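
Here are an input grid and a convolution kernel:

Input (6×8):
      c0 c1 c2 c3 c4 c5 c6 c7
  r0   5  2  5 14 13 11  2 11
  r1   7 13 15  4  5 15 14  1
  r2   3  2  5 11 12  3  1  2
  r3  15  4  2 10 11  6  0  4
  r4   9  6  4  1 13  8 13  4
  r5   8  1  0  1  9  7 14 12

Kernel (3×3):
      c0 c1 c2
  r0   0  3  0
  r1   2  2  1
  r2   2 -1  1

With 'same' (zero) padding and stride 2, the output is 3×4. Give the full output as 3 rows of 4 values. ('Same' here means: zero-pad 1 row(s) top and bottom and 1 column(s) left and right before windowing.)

18 43 83 54
18 86 79 68
62 30 69 58

Output[0,0]: The receptive field on the zero-padded input at this output position is [0 0 0 / 0 5 2 / 0 7 13]. Elementwise product with the kernel and sum: 0·3 + 0·2 + 5·2 + 2·1 + 0·2 + 7·-1 + 13·1.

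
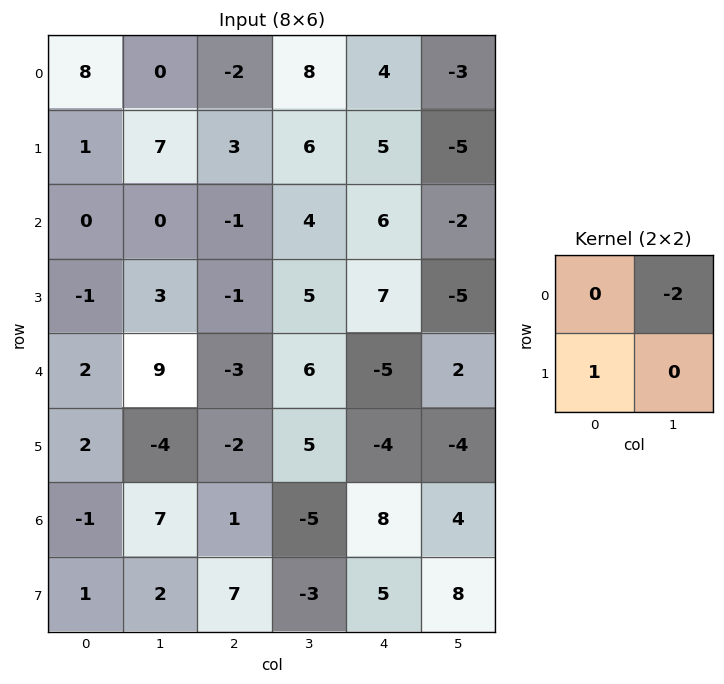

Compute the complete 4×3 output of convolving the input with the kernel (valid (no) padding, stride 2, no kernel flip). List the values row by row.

Output[0,0]: The receptive field on the input at this output position is [8 0 / 1 7]. Elementwise product with the kernel and sum: 0·-2 + 1·1.
Output[0,1]: The receptive field on the input at this output position is [-2 8 / 3 6]. Elementwise product with the kernel and sum: 8·-2 + 3·1.

1 -13 11
-1 -9 11
-16 -14 -8
-13 17 -3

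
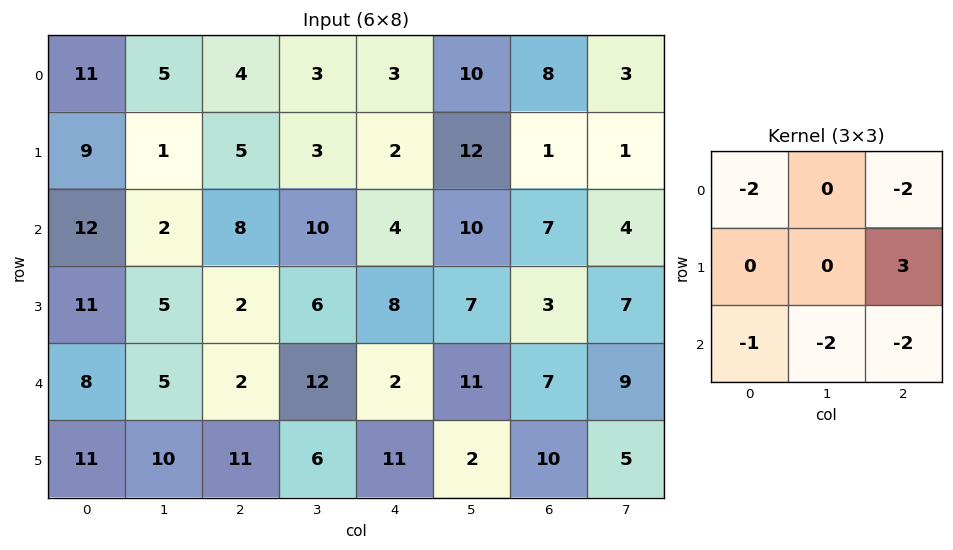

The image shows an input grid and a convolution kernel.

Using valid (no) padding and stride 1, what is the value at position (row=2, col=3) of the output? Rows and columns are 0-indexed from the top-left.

The receptive field on the input at this output position is [10 4 10 / 6 8 7 / 12 2 11]. Elementwise product with the kernel and sum: 10·-2 + 10·-2 + 7·3 + 12·-1 + 2·-2 + 11·-2.

-57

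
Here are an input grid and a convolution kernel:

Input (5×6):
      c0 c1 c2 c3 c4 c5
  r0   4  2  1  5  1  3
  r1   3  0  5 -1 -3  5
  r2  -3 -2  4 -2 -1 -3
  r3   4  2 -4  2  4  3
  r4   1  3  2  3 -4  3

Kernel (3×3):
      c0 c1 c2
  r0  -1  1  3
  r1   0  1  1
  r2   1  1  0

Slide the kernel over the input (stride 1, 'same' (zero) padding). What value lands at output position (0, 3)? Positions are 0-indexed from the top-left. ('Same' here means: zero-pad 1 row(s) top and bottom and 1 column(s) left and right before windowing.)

10

The receptive field on the zero-padded input at this output position is [0 0 0 / 1 5 1 / 5 -1 -3]. Elementwise product with the kernel and sum: 0·-1 + 0·1 + 0·3 + 5·1 + 1·1 + 5·1 + -1·1.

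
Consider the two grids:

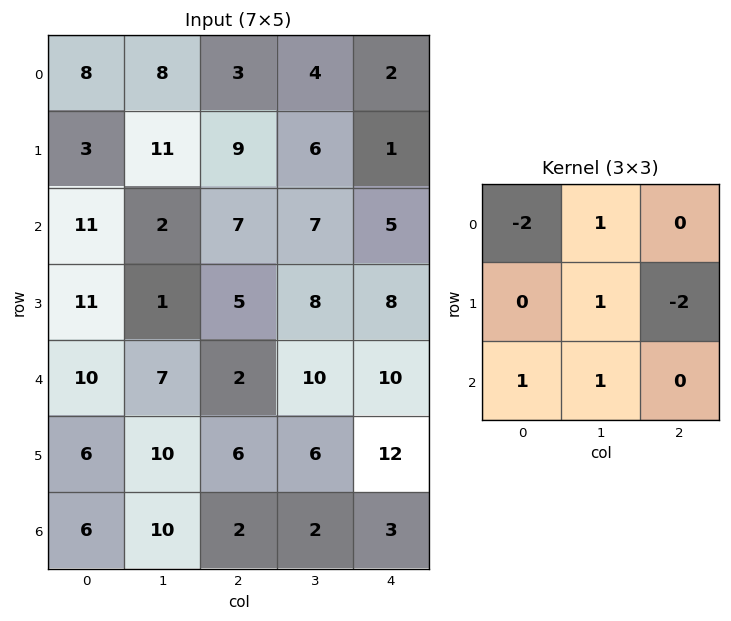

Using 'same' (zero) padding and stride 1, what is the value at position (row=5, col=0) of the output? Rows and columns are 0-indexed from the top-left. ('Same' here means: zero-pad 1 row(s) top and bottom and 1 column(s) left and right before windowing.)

The receptive field on the zero-padded input at this output position is [0 10 7 / 0 6 10 / 0 6 10]. Elementwise product with the kernel and sum: 0·-2 + 10·1 + 6·1 + 10·-2 + 0·1 + 6·1.

2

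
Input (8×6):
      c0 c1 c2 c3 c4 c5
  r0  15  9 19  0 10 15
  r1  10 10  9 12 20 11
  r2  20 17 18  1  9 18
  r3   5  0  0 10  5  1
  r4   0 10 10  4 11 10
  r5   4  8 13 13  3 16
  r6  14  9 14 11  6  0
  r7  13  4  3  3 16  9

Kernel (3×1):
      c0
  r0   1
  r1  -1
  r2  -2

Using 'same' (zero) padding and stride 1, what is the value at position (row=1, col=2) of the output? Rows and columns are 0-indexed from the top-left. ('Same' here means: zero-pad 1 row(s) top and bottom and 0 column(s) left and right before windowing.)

The receptive field on the zero-padded input at this output position is [19 / 9 / 18]. Elementwise product with the kernel and sum: 19·1 + 9·-1 + 18·-2.

-26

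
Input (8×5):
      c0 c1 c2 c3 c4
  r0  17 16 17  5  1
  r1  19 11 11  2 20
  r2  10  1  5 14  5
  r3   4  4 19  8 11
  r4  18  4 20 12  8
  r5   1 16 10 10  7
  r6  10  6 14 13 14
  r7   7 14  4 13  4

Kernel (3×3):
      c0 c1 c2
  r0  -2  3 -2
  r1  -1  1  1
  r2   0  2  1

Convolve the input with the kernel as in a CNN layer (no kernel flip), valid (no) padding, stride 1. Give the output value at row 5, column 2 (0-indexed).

The receptive field on the input at this output position is [10 10 7 / 14 13 14 / 4 13 4]. Elementwise product with the kernel and sum: 10·-2 + 10·3 + 7·-2 + 14·-1 + 13·1 + 14·1 + 13·2 + 4·1.

39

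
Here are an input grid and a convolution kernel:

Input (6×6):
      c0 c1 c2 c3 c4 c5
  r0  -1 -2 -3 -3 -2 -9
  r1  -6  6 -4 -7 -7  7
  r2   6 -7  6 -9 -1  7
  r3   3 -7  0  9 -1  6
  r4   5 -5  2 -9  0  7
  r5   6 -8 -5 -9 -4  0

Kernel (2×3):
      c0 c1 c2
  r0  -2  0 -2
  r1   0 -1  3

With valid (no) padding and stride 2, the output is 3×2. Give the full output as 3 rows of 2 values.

Output[0,0]: The receptive field on the input at this output position is [-1 -2 -3 / -6 6 -4]. Elementwise product with the kernel and sum: -1·-2 + -3·-2 + 6·-1 + -4·3.

-10 -4
-17 -22
-21 -7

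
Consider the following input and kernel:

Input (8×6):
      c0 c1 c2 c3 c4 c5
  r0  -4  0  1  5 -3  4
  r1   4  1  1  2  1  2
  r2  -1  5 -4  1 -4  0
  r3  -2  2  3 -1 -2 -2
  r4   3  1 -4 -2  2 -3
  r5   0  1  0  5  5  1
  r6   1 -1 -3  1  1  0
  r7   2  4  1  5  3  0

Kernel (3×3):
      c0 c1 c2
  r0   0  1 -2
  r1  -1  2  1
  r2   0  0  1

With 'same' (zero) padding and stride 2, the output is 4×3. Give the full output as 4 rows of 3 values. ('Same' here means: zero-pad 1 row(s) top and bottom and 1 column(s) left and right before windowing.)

Output[0,0]: The receptive field on the zero-padded input at this output position is [0 0 0 / 0 -4 0 / 0 4 1]. Elementwise product with the kernel and sum: 0·1 + 0·-2 + 0·-1 + -4·2 + 0·1 + 1·1.
Output[0,1]: The receptive field on the zero-padded input at this output position is [0 0 0 / 0 1 5 / 1 1 2]. Elementwise product with the kernel and sum: 0·1 + 0·-2 + 0·-1 + 1·2 + 5·1 + 2·1.

-7 9 -5
7 -16 -14
2 -1 6
3 -9 4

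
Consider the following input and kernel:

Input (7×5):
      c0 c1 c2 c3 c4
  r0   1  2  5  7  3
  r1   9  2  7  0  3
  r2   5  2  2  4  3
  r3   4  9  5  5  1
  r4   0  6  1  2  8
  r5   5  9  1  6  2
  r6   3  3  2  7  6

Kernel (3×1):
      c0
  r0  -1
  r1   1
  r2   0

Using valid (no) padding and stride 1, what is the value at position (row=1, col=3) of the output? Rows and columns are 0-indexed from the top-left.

4

The receptive field on the input at this output position is [0 / 4 / 5]. Elementwise product with the kernel and sum: 0·-1 + 4·1.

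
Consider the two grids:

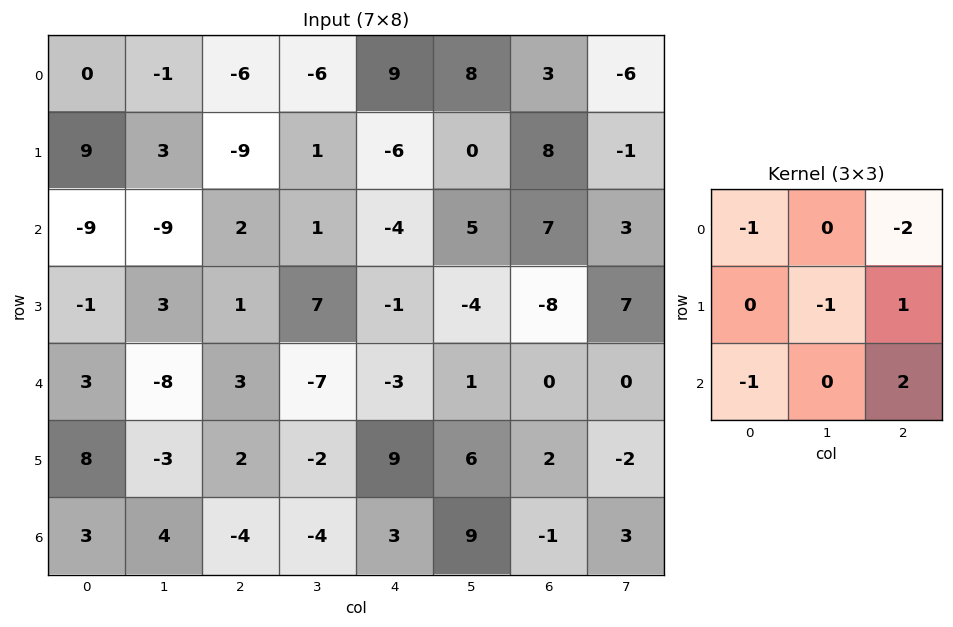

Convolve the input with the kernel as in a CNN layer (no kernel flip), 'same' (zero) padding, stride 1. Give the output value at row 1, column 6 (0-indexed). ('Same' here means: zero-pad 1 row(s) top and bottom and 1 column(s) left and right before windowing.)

The receptive field on the zero-padded input at this output position is [8 3 -6 / 0 8 -1 / 5 7 3]. Elementwise product with the kernel and sum: 8·-1 + -6·-2 + 8·-1 + -1·1 + 5·-1 + 3·2.

-4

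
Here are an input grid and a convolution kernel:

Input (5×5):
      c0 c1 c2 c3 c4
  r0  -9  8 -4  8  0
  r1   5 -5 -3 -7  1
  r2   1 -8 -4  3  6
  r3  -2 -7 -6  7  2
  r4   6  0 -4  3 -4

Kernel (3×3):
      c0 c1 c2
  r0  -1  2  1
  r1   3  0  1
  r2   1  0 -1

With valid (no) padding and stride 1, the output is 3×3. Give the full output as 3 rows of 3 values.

Output[0,0]: The receptive field on the input at this output position is [-9 8 -4 / 5 -5 -3 / 1 -8 -4]. Elementwise product with the kernel and sum: -9·-1 + 8·2 + -4·1 + 5·3 + -3·1 + 1·1 + -4·-1.

38 -41 2
-15 -43 -24
-23 -14 0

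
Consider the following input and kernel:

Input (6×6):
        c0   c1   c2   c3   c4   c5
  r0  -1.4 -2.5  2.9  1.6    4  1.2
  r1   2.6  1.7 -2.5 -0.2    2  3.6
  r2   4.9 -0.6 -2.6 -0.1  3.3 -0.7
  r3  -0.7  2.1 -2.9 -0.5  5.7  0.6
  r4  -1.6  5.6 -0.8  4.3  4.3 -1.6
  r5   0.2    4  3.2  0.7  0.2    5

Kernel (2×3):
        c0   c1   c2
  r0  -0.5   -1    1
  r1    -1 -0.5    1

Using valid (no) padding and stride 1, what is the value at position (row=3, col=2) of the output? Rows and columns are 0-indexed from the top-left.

The receptive field on the input at this output position is [-2.9 -0.5 5.7 / -0.8 4.3 4.3]. Elementwise product with the kernel and sum: -2.9·-0.5 + -0.5·-1 + 5.7·1 + -0.8·-1 + 4.3·-0.5 + 4.3·1.

10.6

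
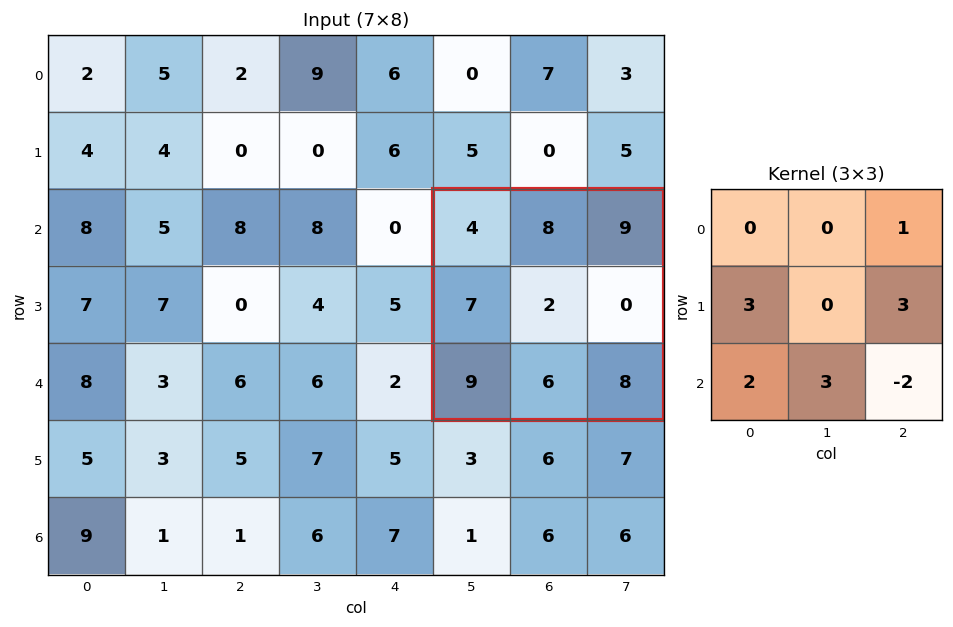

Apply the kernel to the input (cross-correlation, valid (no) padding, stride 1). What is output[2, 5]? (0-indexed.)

The receptive field on the input at this output position is [4 8 9 / 7 2 0 / 9 6 8]. Elementwise product with the kernel and sum: 9·1 + 7·3 + 0·3 + 9·2 + 6·3 + 8·-2.

50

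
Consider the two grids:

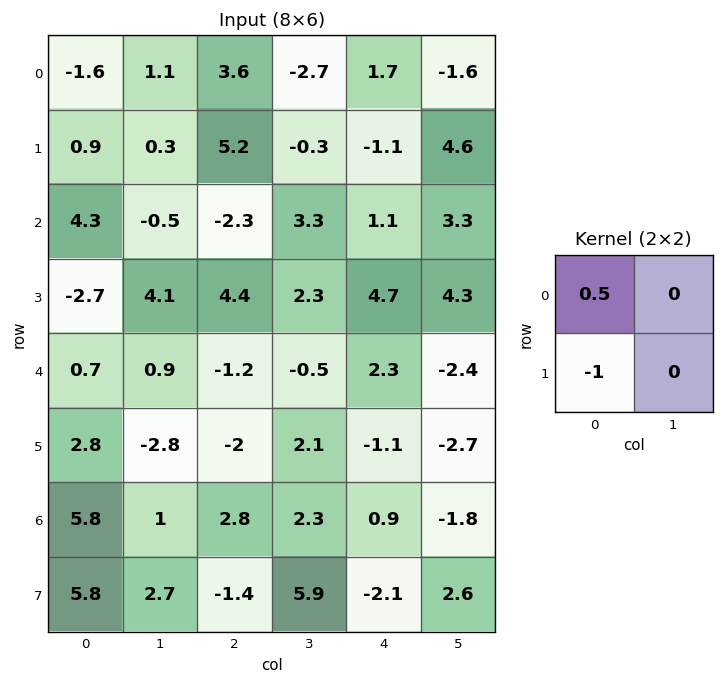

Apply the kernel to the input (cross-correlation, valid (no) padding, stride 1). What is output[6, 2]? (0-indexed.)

2.8

The receptive field on the input at this output position is [2.8 2.3 / -1.4 5.9]. Elementwise product with the kernel and sum: 2.8·0.5 + -1.4·-1.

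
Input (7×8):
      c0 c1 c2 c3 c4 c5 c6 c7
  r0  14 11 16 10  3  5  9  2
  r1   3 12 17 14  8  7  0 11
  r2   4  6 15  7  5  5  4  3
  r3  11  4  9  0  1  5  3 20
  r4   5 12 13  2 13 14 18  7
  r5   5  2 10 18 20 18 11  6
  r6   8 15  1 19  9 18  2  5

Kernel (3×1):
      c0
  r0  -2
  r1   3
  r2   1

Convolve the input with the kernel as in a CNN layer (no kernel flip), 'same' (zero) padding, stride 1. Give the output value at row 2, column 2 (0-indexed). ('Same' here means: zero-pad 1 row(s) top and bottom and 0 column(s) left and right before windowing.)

The receptive field on the zero-padded input at this output position is [17 / 15 / 9]. Elementwise product with the kernel and sum: 17·-2 + 15·3 + 9·1.

20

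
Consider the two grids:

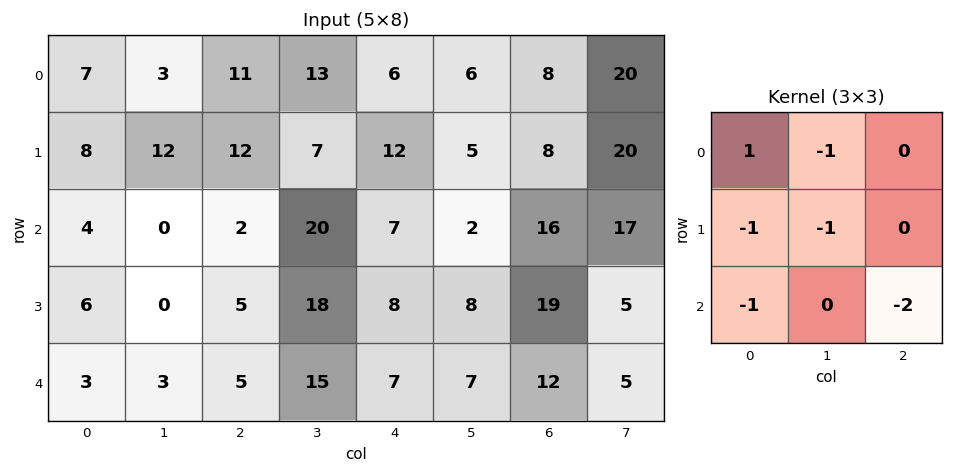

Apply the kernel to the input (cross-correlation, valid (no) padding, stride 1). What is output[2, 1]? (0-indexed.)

The receptive field on the input at this output position is [0 2 20 / 0 5 18 / 3 5 15]. Elementwise product with the kernel and sum: 0·1 + 2·-1 + 0·-1 + 5·-1 + 3·-1 + 15·-2.

-40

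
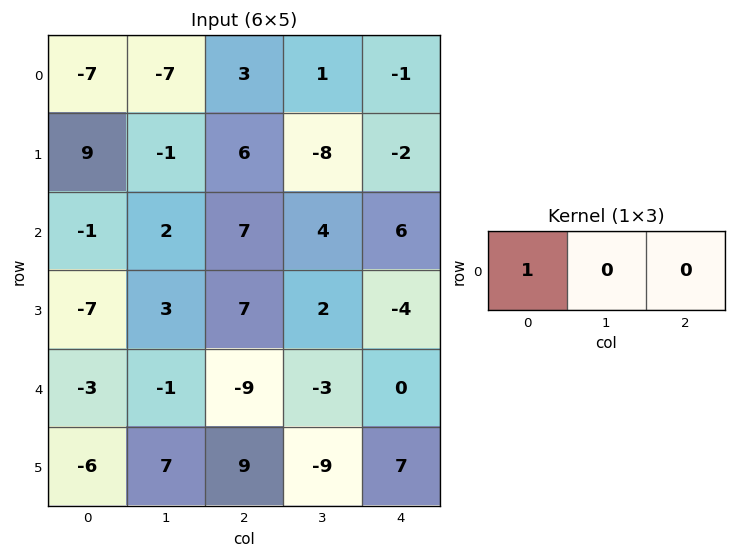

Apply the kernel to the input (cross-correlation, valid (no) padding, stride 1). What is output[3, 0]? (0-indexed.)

The receptive field on the input at this output position is [-7 3 7]. Elementwise product with the kernel and sum: -7·1.

-7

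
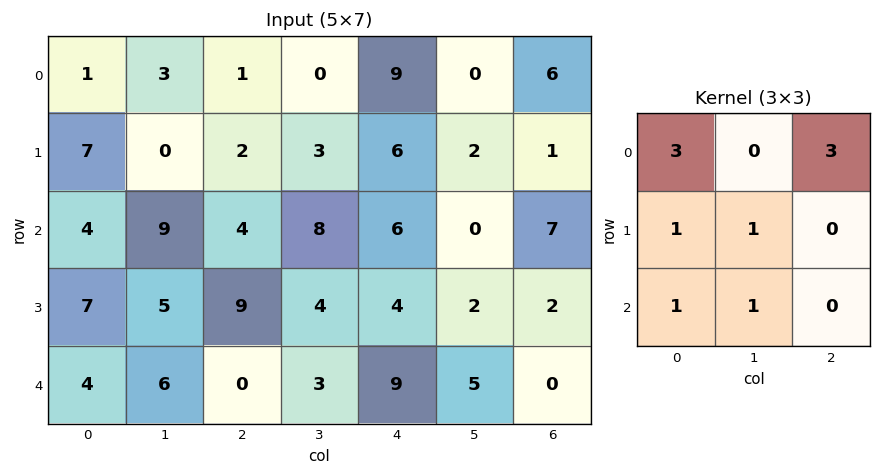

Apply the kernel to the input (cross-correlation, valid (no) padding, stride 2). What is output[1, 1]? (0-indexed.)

The receptive field on the input at this output position is [4 8 6 / 9 4 4 / 0 3 9]. Elementwise product with the kernel and sum: 4·3 + 6·3 + 9·1 + 4·1 + 0·1 + 3·1.

46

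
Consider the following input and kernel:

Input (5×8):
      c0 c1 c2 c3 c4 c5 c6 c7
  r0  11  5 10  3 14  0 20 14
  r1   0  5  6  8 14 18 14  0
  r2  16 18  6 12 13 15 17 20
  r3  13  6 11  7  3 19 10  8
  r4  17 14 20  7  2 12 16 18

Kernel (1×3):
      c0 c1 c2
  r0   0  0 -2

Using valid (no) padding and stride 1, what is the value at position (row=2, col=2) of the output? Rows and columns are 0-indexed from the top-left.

The receptive field on the input at this output position is [6 12 13]. Elementwise product with the kernel and sum: 13·-2.

-26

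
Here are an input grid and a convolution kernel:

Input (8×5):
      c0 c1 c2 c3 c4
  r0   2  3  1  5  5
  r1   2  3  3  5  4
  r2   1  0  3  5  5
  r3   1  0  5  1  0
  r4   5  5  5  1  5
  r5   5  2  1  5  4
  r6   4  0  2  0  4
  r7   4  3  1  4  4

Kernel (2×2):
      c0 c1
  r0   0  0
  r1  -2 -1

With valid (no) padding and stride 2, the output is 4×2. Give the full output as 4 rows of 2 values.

Output[0,0]: The receptive field on the input at this output position is [2 3 / 2 3]. Elementwise product with the kernel and sum: 2·-2 + 3·-1.
Output[0,1]: The receptive field on the input at this output position is [1 5 / 3 5]. Elementwise product with the kernel and sum: 3·-2 + 5·-1.

-7 -11
-2 -11
-12 -7
-11 -6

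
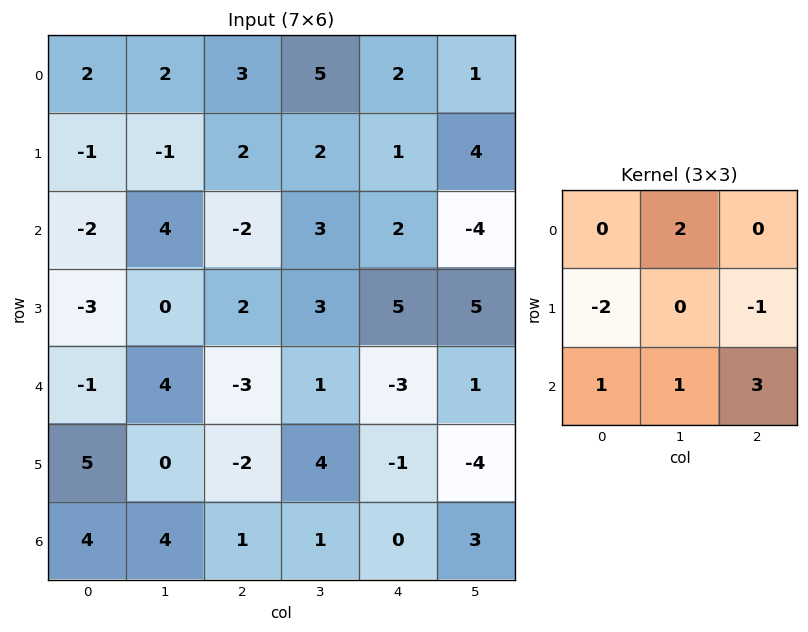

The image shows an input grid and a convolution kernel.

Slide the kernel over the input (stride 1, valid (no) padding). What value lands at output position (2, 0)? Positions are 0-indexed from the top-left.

The receptive field on the input at this output position is [-2 4 -2 / -3 0 2 / -1 4 -3]. Elementwise product with the kernel and sum: 4·2 + -3·-2 + 2·-1 + -1·1 + 4·1 + -3·3.

6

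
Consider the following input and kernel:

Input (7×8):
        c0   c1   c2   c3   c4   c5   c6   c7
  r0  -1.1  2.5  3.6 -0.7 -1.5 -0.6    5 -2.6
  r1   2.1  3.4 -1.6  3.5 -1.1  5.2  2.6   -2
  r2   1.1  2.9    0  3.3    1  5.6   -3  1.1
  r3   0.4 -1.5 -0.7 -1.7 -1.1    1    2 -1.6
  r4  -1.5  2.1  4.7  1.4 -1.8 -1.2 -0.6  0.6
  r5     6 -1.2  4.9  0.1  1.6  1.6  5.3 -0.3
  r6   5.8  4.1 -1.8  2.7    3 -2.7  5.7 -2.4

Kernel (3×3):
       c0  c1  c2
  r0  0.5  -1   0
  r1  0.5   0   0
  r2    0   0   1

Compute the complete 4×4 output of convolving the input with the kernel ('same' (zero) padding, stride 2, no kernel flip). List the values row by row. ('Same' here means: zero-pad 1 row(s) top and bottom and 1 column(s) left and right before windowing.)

Output[0,0]: The receptive field on the zero-padded input at this output position is [0 0 0 / 0 -1.1 2.5 / 0 2.1 3.4]. Elementwise product with the kernel and sum: 0·0.5 + 0·-1 + 0·0.5 + 3.4·1.

3.4 4.75 4.85 -2.3
-3.6 3.05 5.5 1.2
-1.6 1.1 2.55 -2.4
-6 -3.45 -0.2 -5.85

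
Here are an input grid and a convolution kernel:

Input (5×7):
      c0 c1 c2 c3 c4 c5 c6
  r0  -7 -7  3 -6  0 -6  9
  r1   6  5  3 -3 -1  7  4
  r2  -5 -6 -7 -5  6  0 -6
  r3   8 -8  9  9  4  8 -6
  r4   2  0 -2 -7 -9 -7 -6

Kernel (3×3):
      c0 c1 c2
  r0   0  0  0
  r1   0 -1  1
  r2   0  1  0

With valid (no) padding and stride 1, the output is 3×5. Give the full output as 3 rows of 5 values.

Output[0,0]: The receptive field on the input at this output position is [-7 -7 3 / 6 5 3 / -5 -6 -7]. Elementwise product with the kernel and sum: 5·-1 + 3·1 + -6·1.
Output[0,1]: The receptive field on the input at this output position is [-7 3 -6 / 5 3 -3 / -6 -7 -5]. Elementwise product with the kernel and sum: 3·-1 + -3·1 + -7·1.

-8 -13 -3 14 -3
-9 11 20 -2 2
17 -2 -12 -5 -21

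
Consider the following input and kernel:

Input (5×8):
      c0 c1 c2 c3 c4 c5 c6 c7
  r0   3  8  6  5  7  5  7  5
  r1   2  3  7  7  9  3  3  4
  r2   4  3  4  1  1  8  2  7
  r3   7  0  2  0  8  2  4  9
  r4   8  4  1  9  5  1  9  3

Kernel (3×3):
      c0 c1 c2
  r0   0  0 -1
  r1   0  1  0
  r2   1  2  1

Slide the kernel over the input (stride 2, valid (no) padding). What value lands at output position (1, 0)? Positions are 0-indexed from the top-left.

13

The receptive field on the input at this output position is [4 3 4 / 7 0 2 / 8 4 1]. Elementwise product with the kernel and sum: 4·-1 + 0·1 + 8·1 + 4·2 + 1·1.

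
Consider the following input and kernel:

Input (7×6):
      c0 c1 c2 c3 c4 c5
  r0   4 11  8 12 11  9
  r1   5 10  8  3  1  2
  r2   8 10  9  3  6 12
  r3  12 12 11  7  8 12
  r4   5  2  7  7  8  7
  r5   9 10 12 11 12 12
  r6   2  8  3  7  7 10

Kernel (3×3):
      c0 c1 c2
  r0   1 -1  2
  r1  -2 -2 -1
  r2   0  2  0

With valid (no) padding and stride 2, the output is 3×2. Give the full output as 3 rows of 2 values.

Output[0,0]: The receptive field on the input at this output position is [4 11 8 / 5 10 8 / 8 10 9]. Elementwise product with the kernel and sum: 4·1 + 11·-1 + 8·2 + 5·-2 + 10·-2 + 8·-1 + 10·2.

-9 1
-39 -12
-17 -28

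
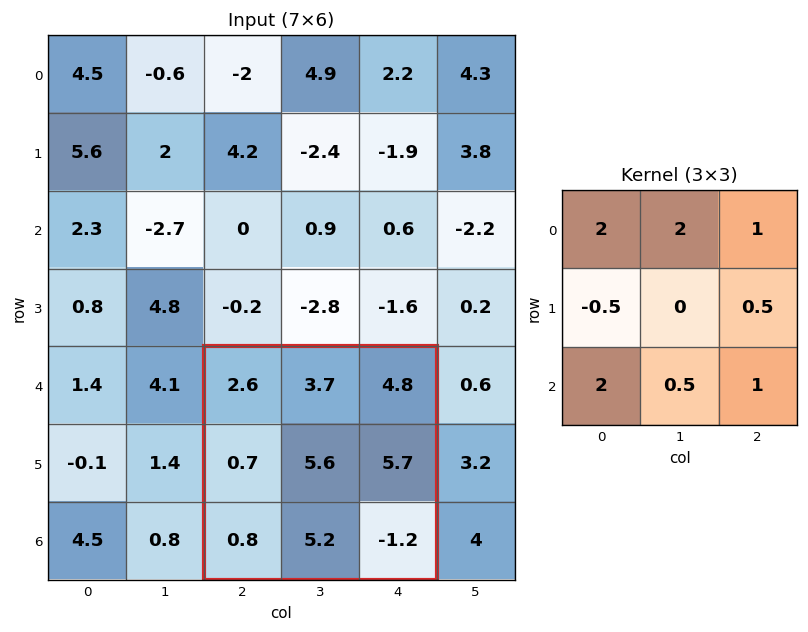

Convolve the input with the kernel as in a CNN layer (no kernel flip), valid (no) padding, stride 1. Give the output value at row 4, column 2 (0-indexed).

The receptive field on the input at this output position is [2.6 3.7 4.8 / 0.7 5.6 5.7 / 0.8 5.2 -1.2]. Elementwise product with the kernel and sum: 2.6·2 + 3.7·2 + 4.8·1 + 0.7·-0.5 + 5.7·0.5 + 0.8·2 + 5.2·0.5 + -1.2·1.

22.9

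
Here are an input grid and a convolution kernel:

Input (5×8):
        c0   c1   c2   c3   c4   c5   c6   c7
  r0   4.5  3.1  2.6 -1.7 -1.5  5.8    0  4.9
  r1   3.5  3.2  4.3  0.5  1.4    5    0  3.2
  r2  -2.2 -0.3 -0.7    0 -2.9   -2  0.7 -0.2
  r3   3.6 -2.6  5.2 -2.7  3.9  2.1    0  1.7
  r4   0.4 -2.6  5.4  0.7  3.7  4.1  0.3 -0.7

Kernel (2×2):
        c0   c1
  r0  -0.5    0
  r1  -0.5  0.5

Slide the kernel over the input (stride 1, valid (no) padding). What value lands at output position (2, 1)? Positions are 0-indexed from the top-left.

4.05

The receptive field on the input at this output position is [-0.3 -0.7 / -2.6 5.2]. Elementwise product with the kernel and sum: -0.3·-0.5 + -2.6·-0.5 + 5.2·0.5.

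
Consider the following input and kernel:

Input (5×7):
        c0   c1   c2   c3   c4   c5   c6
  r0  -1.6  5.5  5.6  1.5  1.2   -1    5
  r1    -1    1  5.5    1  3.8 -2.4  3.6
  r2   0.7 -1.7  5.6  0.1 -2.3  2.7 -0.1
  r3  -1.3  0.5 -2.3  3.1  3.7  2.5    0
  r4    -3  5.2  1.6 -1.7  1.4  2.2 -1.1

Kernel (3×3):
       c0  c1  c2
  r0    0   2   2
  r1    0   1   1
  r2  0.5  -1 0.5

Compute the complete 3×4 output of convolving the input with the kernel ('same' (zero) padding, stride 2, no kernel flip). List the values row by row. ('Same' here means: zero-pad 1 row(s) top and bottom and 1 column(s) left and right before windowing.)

Output[0,0]: The receptive field on the zero-padded input at this output position is [0 0 0 / 0 -1.6 5.5 / 0 -1 1]. Elementwise product with the kernel and sum: 0·2 + 0·2 + -1.6·1 + 5.5·1 + 0·0.5 + -1·-1 + 1·0.5.
Output[0,1]: The receptive field on the zero-padded input at this output position is [0 0 0 / 5.5 5.6 1.5 / 1 5.5 1]. Elementwise product with the kernel and sum: 0·2 + 0·2 + 5.6·1 + 1.5·1 + 1·0.5 + 5.5·-1 + 1·0.5.

5.4 2.6 -4.3 0.2
0.55 22.8 2.3 8.35
0.6 1.5 16 -1.1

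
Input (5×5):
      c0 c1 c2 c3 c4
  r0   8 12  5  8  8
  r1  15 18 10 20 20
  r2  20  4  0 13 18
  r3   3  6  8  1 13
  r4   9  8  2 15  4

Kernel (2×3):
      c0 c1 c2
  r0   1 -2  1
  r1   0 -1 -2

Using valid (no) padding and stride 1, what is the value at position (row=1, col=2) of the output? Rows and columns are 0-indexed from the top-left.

-59

The receptive field on the input at this output position is [10 20 20 / 0 13 18]. Elementwise product with the kernel and sum: 10·1 + 20·-2 + 20·1 + 13·-1 + 18·-2.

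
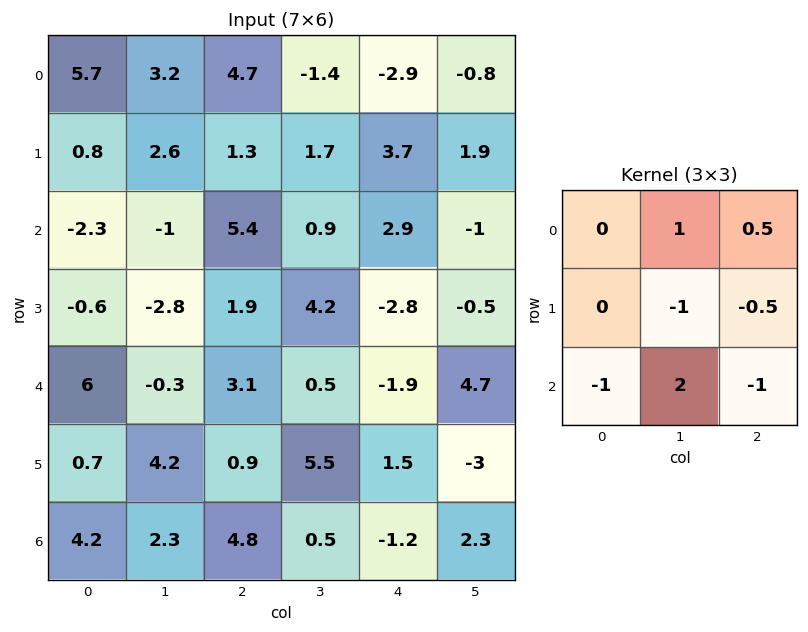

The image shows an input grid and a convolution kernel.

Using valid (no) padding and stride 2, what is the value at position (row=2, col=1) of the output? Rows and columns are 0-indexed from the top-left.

-9.3

The receptive field on the input at this output position is [3.1 0.5 -1.9 / 0.9 5.5 1.5 / 4.8 0.5 -1.2]. Elementwise product with the kernel and sum: 0.5·1 + -1.9·0.5 + 5.5·-1 + 1.5·-0.5 + 4.8·-1 + 0.5·2 + -1.2·-1.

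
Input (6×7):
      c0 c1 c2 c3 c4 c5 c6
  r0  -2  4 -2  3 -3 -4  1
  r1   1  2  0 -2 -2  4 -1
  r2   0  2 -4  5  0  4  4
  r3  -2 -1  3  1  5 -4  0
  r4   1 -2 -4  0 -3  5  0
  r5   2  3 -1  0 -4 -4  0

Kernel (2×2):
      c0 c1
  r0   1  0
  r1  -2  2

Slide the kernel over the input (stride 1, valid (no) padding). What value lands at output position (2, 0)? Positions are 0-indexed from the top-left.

The receptive field on the input at this output position is [0 2 / -2 -1]. Elementwise product with the kernel and sum: 0·1 + -2·-2 + -1·2.

2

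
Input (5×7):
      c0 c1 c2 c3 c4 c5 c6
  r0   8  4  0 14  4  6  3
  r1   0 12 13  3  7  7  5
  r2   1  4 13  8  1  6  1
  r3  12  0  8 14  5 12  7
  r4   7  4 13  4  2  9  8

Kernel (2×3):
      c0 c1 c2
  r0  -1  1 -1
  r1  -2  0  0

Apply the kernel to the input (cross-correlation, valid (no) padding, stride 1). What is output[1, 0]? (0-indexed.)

-3

The receptive field on the input at this output position is [0 12 13 / 1 4 13]. Elementwise product with the kernel and sum: 0·-1 + 12·1 + 13·-1 + 1·-2.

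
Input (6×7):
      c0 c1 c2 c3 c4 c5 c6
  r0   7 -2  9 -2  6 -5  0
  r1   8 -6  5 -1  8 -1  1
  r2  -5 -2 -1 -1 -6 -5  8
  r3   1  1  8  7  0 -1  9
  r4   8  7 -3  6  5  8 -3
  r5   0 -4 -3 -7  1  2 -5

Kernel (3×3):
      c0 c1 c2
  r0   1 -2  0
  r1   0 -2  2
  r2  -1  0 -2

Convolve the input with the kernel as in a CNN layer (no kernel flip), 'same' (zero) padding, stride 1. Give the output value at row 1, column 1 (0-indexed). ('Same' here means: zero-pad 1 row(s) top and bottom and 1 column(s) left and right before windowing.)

40

The receptive field on the zero-padded input at this output position is [7 -2 9 / 8 -6 5 / -5 -2 -1]. Elementwise product with the kernel and sum: 7·1 + -2·-2 + -6·-2 + 5·2 + -5·-1 + -1·-2.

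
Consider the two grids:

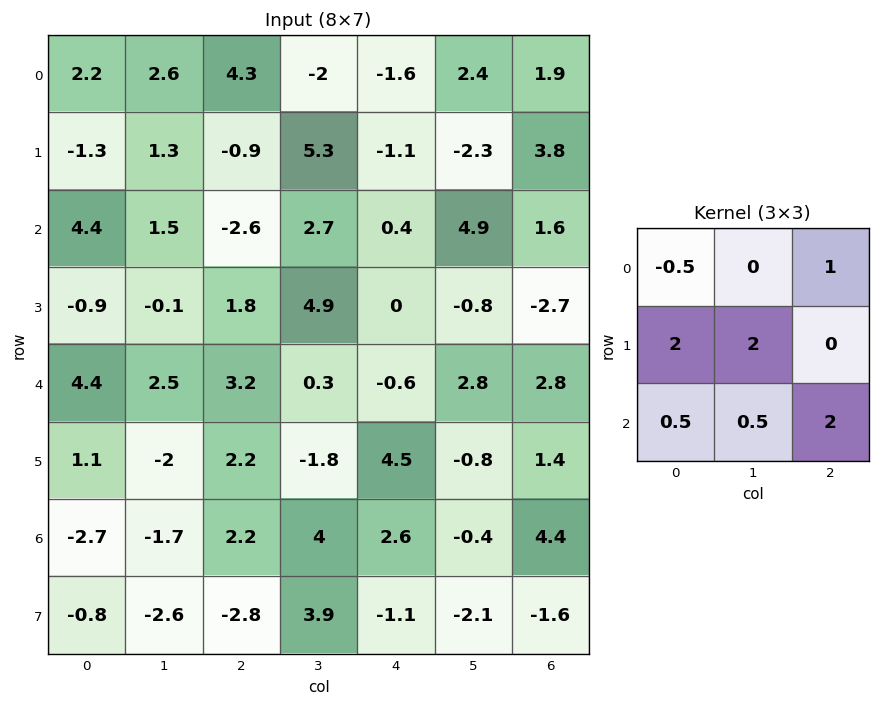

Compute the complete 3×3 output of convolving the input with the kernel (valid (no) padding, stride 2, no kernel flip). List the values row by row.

Output[0,0]: The receptive field on the input at this output position is [2.2 2.6 4.3 / -1.3 1.3 -0.9 / 4.4 1.5 -2.6]. Elementwise product with the kernel and sum: 2.2·-0.5 + 4.3·1 + -1.3·2 + 1.3·2 + 4.4·0.5 + 1.5·0.5 + -2.6·2.
Output[0,1]: The receptive field on the input at this output position is [4.3 -2 -1.6 / -0.9 5.3 -1.1 / -2.6 2.7 0.4]. Elementwise product with the kernel and sum: 4.3·-0.5 + -1.6·1 + -0.9·2 + 5.3·2 + -2.6·0.5 + 2.7·0.5 + 0.4·2.

0.95 5.9 1.75
3.05 15.65 6.5
1.4 6.9 20.4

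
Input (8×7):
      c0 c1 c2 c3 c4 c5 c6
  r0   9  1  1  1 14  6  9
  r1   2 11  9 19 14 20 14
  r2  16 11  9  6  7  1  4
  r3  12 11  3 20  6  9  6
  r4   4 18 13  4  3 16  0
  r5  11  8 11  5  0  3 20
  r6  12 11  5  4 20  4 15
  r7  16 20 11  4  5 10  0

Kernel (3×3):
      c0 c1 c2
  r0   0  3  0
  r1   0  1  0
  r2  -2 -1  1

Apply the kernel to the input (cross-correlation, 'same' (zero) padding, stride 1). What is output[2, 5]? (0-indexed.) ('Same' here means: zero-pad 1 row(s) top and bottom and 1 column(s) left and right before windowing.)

46

The receptive field on the zero-padded input at this output position is [14 20 14 / 7 1 4 / 6 9 6]. Elementwise product with the kernel and sum: 20·3 + 1·1 + 6·-2 + 9·-1 + 6·1.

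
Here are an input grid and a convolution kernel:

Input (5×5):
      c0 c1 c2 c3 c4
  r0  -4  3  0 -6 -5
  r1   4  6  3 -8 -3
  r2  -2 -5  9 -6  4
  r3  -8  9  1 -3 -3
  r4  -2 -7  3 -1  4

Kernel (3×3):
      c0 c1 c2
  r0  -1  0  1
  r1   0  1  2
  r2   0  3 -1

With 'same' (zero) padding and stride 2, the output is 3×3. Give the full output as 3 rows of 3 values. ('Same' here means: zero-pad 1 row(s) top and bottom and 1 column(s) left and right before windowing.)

8 5 -14
-39 -11 3
-7 -11 7

Output[0,0]: The receptive field on the zero-padded input at this output position is [0 0 0 / 0 -4 3 / 0 4 6]. Elementwise product with the kernel and sum: 0·-1 + 0·1 + -4·1 + 3·2 + 4·3 + 6·-1.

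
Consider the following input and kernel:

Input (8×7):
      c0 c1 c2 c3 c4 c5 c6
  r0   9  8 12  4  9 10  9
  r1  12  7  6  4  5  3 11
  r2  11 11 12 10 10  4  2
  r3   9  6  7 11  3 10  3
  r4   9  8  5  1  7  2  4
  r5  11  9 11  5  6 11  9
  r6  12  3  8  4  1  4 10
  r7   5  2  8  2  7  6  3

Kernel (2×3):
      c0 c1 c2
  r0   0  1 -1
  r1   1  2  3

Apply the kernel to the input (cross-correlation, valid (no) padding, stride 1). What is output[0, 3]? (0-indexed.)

22

The receptive field on the input at this output position is [4 9 10 / 4 5 3]. Elementwise product with the kernel and sum: 9·1 + 10·-1 + 4·1 + 5·2 + 3·3.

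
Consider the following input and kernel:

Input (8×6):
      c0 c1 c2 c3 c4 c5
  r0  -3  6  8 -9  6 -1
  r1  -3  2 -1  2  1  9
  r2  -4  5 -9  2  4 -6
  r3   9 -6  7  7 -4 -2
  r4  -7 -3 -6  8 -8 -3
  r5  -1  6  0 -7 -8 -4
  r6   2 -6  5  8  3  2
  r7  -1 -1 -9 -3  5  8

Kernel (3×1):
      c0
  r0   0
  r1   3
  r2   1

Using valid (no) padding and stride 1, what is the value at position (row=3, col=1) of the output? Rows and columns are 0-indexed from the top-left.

-3

The receptive field on the input at this output position is [-6 / -3 / 6]. Elementwise product with the kernel and sum: -3·3 + 6·1.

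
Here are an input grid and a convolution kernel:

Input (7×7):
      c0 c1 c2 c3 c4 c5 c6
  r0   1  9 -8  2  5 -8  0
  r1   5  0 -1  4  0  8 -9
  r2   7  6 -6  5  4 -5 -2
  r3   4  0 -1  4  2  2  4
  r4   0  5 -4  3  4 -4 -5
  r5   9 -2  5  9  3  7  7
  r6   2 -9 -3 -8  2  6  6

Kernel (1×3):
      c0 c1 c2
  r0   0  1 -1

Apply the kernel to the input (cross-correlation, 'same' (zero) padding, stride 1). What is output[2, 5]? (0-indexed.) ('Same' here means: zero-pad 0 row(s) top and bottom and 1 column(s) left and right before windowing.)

The receptive field on the zero-padded input at this output position is [4 -5 -2]. Elementwise product with the kernel and sum: -5·1 + -2·-1.

-3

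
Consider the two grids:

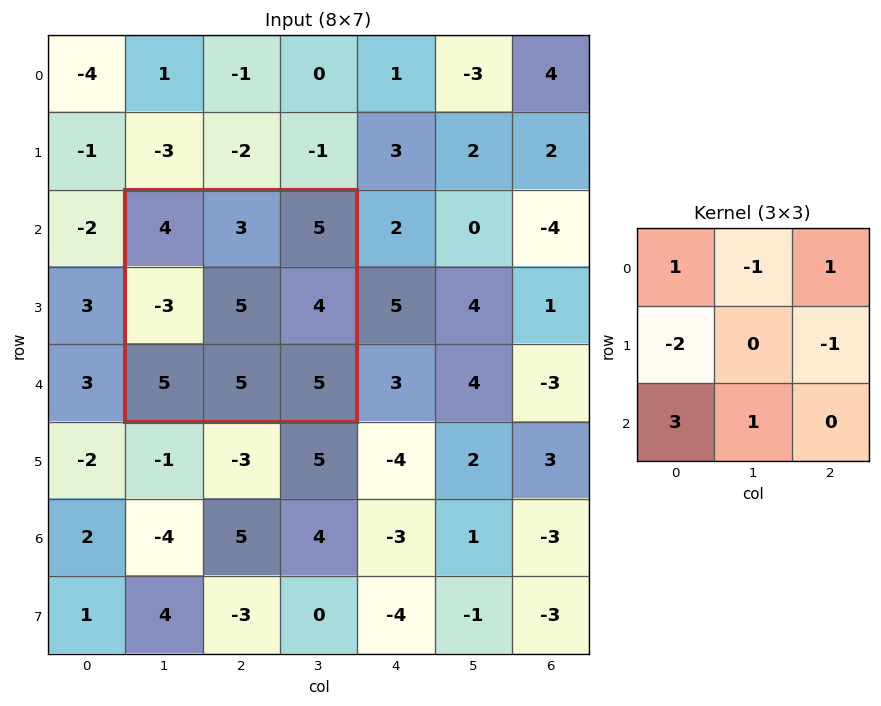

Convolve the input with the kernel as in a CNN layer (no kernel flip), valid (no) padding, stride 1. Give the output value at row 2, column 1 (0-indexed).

The receptive field on the input at this output position is [4 3 5 / -3 5 4 / 5 5 5]. Elementwise product with the kernel and sum: 4·1 + 3·-1 + 5·1 + -3·-2 + 4·-1 + 5·3 + 5·1.

28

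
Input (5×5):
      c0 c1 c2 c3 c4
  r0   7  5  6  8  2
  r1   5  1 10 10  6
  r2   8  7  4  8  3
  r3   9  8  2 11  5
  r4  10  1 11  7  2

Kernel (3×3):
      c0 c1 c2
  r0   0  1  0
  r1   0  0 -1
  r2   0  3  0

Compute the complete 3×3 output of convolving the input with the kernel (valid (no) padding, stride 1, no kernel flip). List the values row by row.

16 8 26
21 8 40
8 26 24

Output[0,0]: The receptive field on the input at this output position is [7 5 6 / 5 1 10 / 8 7 4]. Elementwise product with the kernel and sum: 5·1 + 10·-1 + 7·3.
Output[0,1]: The receptive field on the input at this output position is [5 6 8 / 1 10 10 / 7 4 8]. Elementwise product with the kernel and sum: 6·1 + 10·-1 + 4·3.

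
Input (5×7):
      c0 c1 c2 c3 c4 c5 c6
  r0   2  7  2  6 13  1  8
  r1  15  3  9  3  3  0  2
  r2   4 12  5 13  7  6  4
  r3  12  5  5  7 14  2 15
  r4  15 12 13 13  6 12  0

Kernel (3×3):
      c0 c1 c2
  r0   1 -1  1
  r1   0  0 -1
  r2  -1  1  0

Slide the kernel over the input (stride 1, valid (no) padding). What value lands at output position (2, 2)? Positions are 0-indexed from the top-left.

The receptive field on the input at this output position is [5 13 7 / 5 7 14 / 13 13 6]. Elementwise product with the kernel and sum: 5·1 + 13·-1 + 7·1 + 14·-1 + 13·-1 + 13·1.

-15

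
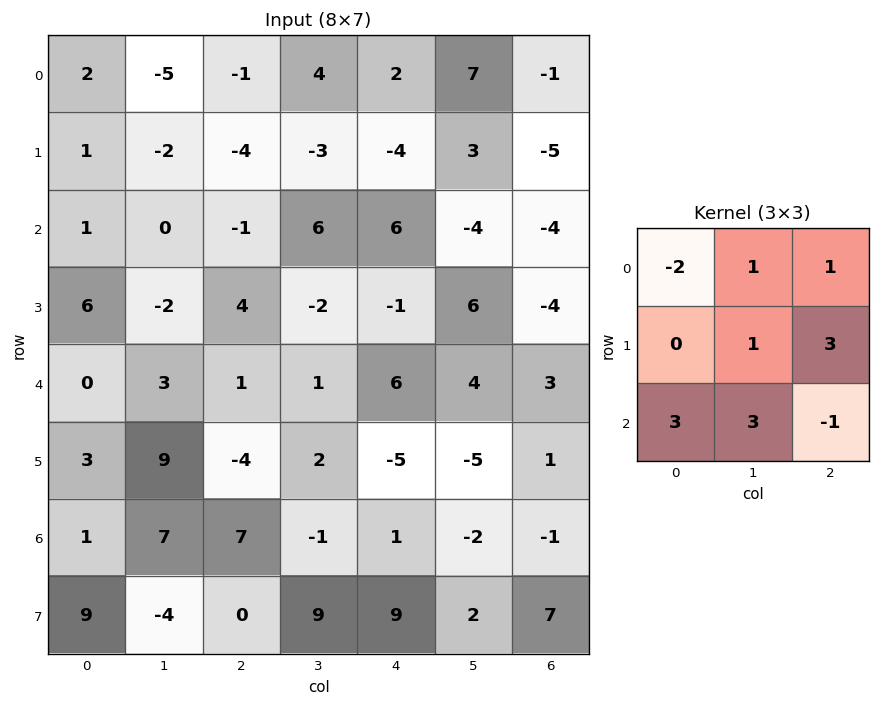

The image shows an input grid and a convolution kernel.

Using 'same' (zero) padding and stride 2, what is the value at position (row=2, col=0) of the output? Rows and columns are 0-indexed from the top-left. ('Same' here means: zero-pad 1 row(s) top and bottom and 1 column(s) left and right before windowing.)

13

The receptive field on the zero-padded input at this output position is [0 6 -2 / 0 0 3 / 0 3 9]. Elementwise product with the kernel and sum: 0·-2 + 6·1 + -2·1 + 0·1 + 3·3 + 0·3 + 3·3 + 9·-1.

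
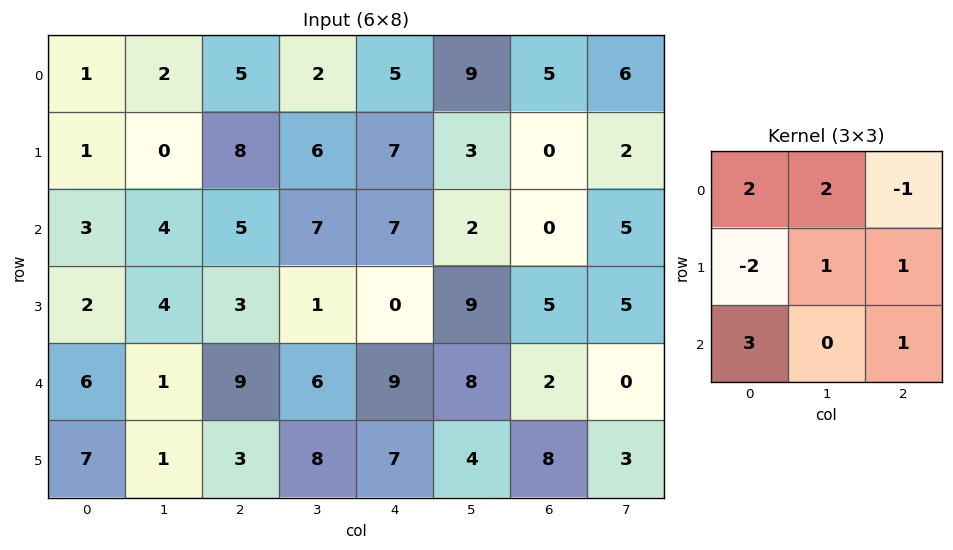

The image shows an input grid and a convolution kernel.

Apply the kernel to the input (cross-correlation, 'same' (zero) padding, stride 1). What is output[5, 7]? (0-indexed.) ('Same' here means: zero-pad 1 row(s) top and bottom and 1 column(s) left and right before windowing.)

-9

The receptive field on the zero-padded input at this output position is [2 0 0 / 8 3 0 / 0 0 0]. Elementwise product with the kernel and sum: 2·2 + 0·2 + 0·-1 + 8·-2 + 3·1 + 0·1 + 0·3 + 0·1.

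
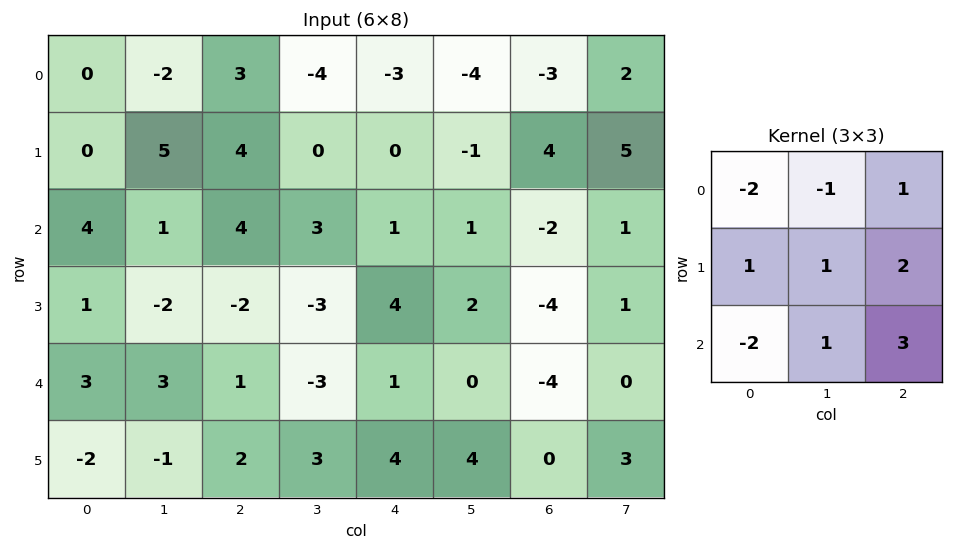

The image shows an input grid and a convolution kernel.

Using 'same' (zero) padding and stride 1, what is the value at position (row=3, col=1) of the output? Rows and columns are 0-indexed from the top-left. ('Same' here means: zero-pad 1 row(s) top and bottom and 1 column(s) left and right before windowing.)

-10

The receptive field on the zero-padded input at this output position is [4 1 4 / 1 -2 -2 / 3 3 1]. Elementwise product with the kernel and sum: 4·-2 + 1·-1 + 4·1 + 1·1 + -2·1 + -2·2 + 3·-2 + 3·1 + 1·3.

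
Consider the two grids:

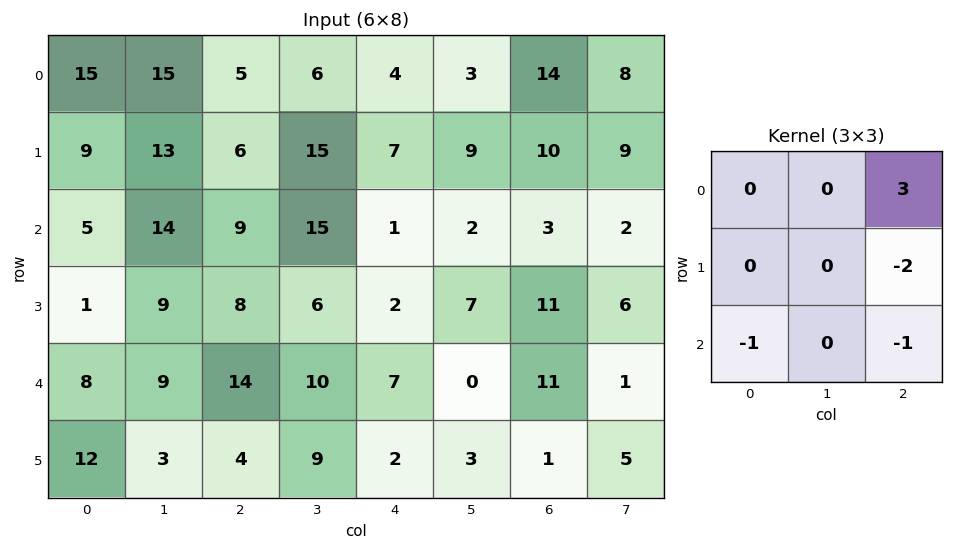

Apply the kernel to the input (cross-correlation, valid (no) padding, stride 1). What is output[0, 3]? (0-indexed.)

-26

The receptive field on the input at this output position is [6 4 3 / 15 7 9 / 15 1 2]. Elementwise product with the kernel and sum: 3·3 + 9·-2 + 15·-1 + 2·-1.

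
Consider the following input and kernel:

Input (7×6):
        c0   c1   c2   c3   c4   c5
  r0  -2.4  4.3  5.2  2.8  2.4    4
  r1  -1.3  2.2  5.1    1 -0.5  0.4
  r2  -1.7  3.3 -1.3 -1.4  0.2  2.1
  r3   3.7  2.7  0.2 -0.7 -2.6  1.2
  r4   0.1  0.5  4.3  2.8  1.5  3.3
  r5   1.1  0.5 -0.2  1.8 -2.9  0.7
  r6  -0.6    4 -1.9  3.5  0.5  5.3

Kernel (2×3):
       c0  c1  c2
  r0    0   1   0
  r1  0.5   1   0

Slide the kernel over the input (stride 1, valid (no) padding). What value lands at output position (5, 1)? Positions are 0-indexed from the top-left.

The receptive field on the input at this output position is [0.5 -0.2 1.8 / 4 -1.9 3.5]. Elementwise product with the kernel and sum: -0.2·1 + 4·0.5 + -1.9·1.

-0.1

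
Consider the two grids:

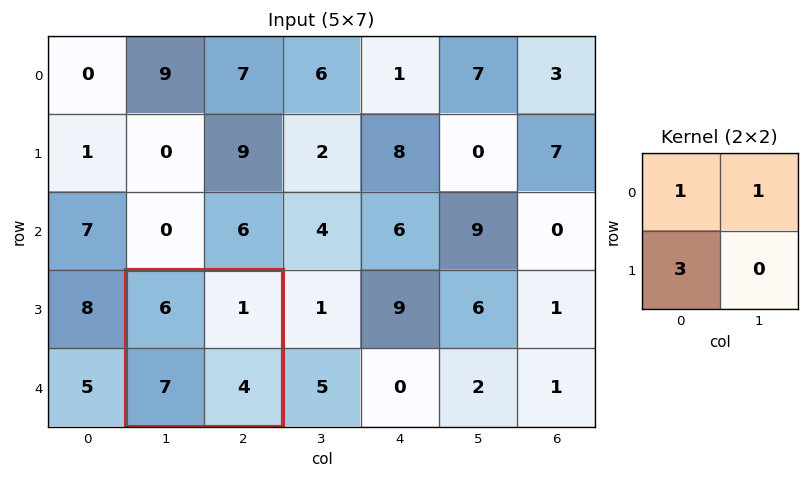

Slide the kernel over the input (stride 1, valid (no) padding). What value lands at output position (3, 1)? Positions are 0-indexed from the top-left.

The receptive field on the input at this output position is [6 1 / 7 4]. Elementwise product with the kernel and sum: 6·1 + 1·1 + 7·3.

28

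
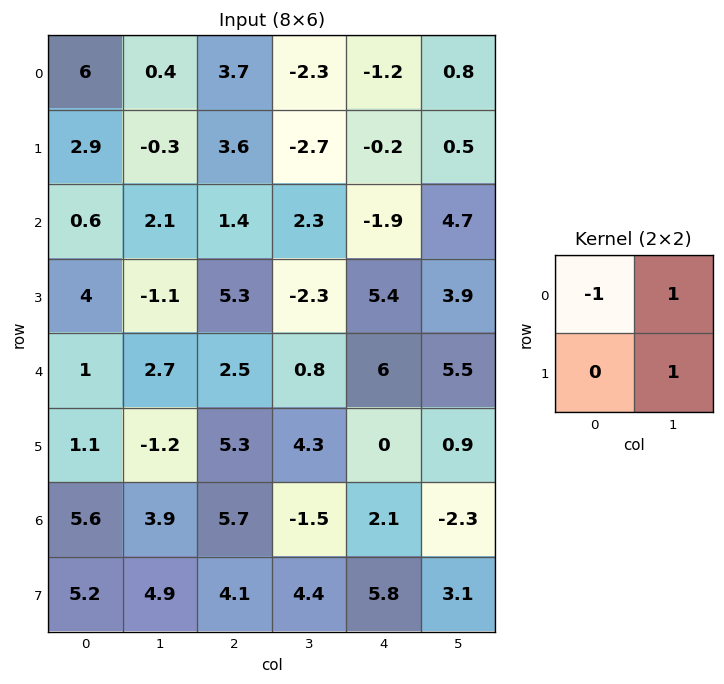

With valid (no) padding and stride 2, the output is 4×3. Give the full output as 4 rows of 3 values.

Output[0,0]: The receptive field on the input at this output position is [6 0.4 / 2.9 -0.3]. Elementwise product with the kernel and sum: 6·-1 + 0.4·1 + -0.3·1.
Output[0,1]: The receptive field on the input at this output position is [3.7 -2.3 / 3.6 -2.7]. Elementwise product with the kernel and sum: 3.7·-1 + -2.3·1 + -2.7·1.

-5.9 -8.7 2.5
0.4 -1.4 10.5
0.5 2.6 0.4
3.2 -2.8 -1.3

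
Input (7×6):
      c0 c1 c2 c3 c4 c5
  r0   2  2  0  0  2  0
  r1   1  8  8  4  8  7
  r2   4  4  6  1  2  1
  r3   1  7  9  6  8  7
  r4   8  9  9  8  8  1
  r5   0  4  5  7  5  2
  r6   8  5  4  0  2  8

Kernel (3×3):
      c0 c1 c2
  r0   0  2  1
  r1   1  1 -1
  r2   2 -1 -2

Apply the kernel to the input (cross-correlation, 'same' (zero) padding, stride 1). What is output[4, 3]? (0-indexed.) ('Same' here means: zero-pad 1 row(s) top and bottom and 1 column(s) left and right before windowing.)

22

The receptive field on the zero-padded input at this output position is [9 6 8 / 9 8 8 / 5 7 5]. Elementwise product with the kernel and sum: 6·2 + 8·1 + 9·1 + 8·1 + 8·-1 + 5·2 + 7·-1 + 5·-2.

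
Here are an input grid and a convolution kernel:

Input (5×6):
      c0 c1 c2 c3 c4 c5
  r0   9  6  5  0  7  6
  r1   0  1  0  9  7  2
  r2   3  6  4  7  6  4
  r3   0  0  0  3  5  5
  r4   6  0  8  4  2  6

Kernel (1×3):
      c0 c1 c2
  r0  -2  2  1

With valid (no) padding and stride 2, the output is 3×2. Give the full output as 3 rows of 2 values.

-1 -3
10 12
-4 -6

Output[0,0]: The receptive field on the input at this output position is [9 6 5]. Elementwise product with the kernel and sum: 9·-2 + 6·2 + 5·1.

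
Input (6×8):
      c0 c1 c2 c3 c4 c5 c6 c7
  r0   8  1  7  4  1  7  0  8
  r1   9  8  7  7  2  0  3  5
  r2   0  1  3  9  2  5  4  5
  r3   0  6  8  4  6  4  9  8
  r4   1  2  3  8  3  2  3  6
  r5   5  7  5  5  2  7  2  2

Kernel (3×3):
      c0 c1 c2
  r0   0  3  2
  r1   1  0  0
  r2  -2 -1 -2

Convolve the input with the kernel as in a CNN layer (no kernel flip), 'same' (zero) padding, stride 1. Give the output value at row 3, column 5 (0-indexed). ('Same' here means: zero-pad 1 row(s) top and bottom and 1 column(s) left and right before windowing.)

The receptive field on the zero-padded input at this output position is [2 5 4 / 6 4 9 / 3 2 3]. Elementwise product with the kernel and sum: 5·3 + 4·2 + 6·1 + 3·-2 + 2·-1 + 3·-2.

15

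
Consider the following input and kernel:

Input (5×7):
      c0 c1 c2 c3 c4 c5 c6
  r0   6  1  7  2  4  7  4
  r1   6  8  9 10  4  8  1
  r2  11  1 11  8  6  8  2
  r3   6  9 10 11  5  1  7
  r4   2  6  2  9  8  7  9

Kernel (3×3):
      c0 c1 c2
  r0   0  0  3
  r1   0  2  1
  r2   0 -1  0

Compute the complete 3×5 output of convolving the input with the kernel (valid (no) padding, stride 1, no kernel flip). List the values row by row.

45 23 28 31 21
31 50 23 39 20
55 53 36 27 8

Output[0,0]: The receptive field on the input at this output position is [6 1 7 / 6 8 9 / 11 1 11]. Elementwise product with the kernel and sum: 7·3 + 8·2 + 9·1 + 1·-1.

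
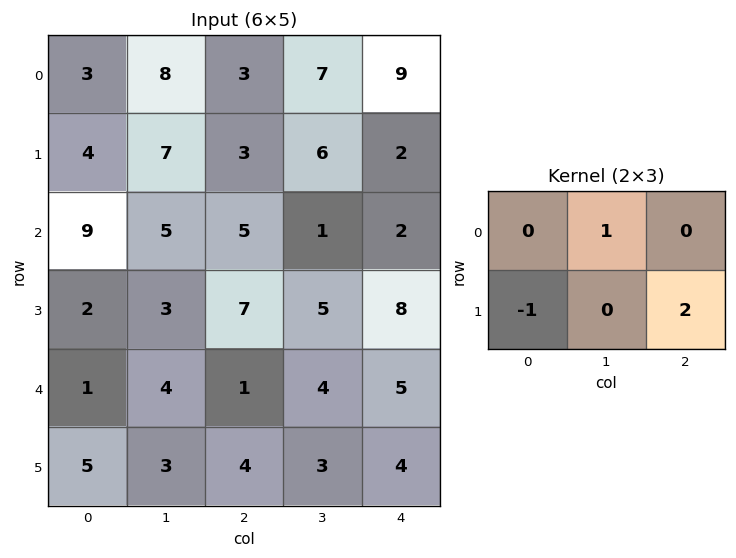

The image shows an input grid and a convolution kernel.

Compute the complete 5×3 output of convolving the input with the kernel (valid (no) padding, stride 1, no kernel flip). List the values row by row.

10 8 8
8 0 5
17 12 10
4 11 14
7 4 8

Output[0,0]: The receptive field on the input at this output position is [3 8 3 / 4 7 3]. Elementwise product with the kernel and sum: 8·1 + 4·-1 + 3·2.
Output[0,1]: The receptive field on the input at this output position is [8 3 7 / 7 3 6]. Elementwise product with the kernel and sum: 3·1 + 7·-1 + 6·2.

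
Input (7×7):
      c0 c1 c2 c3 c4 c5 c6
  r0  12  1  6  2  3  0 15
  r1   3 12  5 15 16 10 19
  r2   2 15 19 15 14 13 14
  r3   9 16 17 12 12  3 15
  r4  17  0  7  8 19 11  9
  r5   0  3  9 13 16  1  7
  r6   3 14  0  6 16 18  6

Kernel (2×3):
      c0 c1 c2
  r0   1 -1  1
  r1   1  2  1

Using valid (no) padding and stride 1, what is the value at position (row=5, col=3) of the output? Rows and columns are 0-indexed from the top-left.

The receptive field on the input at this output position is [13 16 1 / 6 16 18]. Elementwise product with the kernel and sum: 13·1 + 16·-1 + 1·1 + 6·1 + 16·2 + 18·1.

54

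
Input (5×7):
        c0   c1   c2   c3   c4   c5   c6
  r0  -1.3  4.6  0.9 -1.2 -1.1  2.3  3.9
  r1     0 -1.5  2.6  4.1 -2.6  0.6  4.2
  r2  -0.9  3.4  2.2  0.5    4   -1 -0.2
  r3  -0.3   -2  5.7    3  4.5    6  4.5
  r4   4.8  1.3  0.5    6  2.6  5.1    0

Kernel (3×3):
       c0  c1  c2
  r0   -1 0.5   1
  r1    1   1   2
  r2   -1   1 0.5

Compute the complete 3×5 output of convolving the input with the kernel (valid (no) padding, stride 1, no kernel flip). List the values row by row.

13.6 3 -0.8 8.65 7.45
9.9 22.7 7.1 2.2 13.45
10.65 10.1 26.55 19.15 17.3

Output[0,0]: The receptive field on the input at this output position is [-1.3 4.6 0.9 / 0 -1.5 2.6 / -0.9 3.4 2.2]. Elementwise product with the kernel and sum: -1.3·-1 + 4.6·0.5 + 0.9·1 + 0·1 + -1.5·1 + 2.6·2 + -0.9·-1 + 3.4·1 + 2.2·0.5.
Output[0,1]: The receptive field on the input at this output position is [4.6 0.9 -1.2 / -1.5 2.6 4.1 / 3.4 2.2 0.5]. Elementwise product with the kernel and sum: 4.6·-1 + 0.9·0.5 + -1.2·1 + -1.5·1 + 2.6·1 + 4.1·2 + 3.4·-1 + 2.2·1 + 0.5·0.5.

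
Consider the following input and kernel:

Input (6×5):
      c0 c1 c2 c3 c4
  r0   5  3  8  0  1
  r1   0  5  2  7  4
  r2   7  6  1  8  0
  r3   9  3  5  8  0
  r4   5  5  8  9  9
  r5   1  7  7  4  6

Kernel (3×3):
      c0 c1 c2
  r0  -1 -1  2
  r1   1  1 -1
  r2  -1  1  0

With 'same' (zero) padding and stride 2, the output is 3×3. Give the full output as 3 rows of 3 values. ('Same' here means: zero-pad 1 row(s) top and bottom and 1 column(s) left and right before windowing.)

2 8 -2
20 8 -11
-2 12 12

Output[0,0]: The receptive field on the zero-padded input at this output position is [0 0 0 / 0 5 3 / 0 0 5]. Elementwise product with the kernel and sum: 0·-1 + 0·-1 + 0·2 + 0·1 + 5·1 + 3·-1 + 0·-1 + 0·1.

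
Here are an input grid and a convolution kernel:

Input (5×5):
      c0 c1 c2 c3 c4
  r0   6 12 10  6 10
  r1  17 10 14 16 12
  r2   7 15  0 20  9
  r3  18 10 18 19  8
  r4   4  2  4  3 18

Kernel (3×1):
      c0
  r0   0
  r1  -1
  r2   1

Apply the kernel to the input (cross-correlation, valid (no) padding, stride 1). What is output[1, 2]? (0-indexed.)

The receptive field on the input at this output position is [14 / 0 / 18]. Elementwise product with the kernel and sum: 0·-1 + 18·1.

18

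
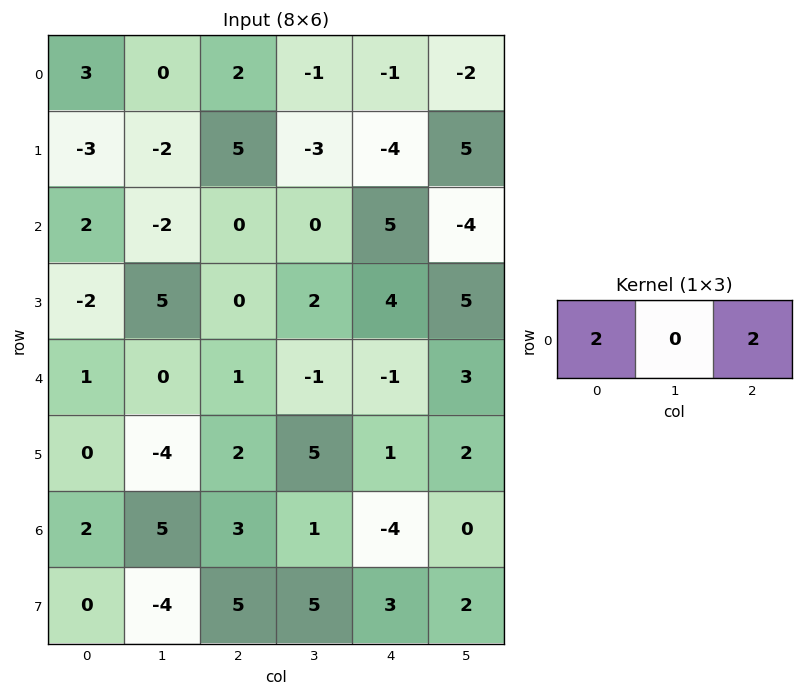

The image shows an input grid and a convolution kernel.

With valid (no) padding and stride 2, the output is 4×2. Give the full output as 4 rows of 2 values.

Output[0,0]: The receptive field on the input at this output position is [3 0 2]. Elementwise product with the kernel and sum: 3·2 + 2·2.

10 2
4 10
4 0
10 -2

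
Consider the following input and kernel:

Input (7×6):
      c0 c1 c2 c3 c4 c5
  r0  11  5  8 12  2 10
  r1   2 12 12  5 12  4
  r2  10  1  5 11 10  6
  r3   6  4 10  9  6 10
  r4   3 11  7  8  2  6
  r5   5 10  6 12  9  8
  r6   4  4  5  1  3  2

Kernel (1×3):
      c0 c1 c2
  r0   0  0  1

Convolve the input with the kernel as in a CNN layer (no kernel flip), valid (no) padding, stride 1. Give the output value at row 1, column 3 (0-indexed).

The receptive field on the input at this output position is [5 12 4]. Elementwise product with the kernel and sum: 4·1.

4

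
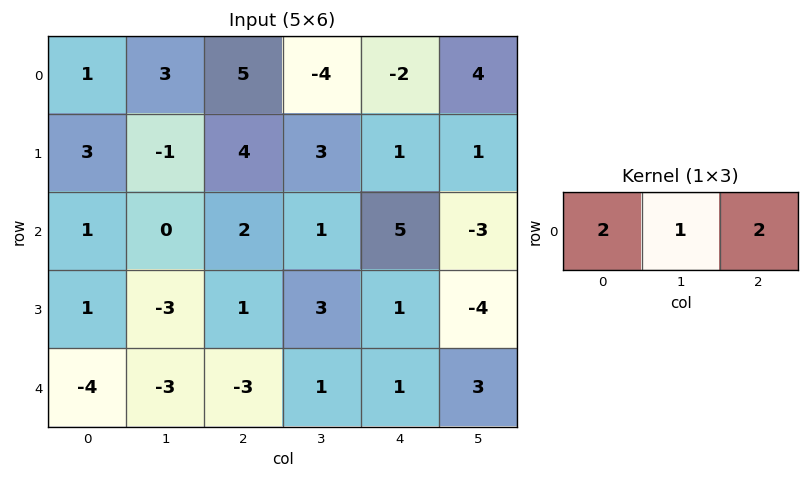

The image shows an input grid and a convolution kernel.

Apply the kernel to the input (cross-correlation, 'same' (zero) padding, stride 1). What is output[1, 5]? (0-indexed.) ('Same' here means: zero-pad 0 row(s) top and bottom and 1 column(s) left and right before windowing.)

The receptive field on the zero-padded input at this output position is [1 1 0]. Elementwise product with the kernel and sum: 1·2 + 1·1 + 0·2.

3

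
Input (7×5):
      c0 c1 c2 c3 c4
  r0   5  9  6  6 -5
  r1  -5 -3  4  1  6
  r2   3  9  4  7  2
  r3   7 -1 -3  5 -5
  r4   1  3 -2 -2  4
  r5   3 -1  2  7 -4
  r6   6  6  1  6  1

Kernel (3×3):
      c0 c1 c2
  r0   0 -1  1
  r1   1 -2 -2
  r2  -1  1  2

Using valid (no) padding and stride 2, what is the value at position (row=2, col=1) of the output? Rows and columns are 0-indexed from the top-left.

9

The receptive field on the input at this output position is [-2 -2 4 / 2 7 -4 / 1 6 1]. Elementwise product with the kernel and sum: -2·-1 + 4·1 + 2·1 + 7·-2 + -4·-2 + 1·-1 + 6·1 + 1·2.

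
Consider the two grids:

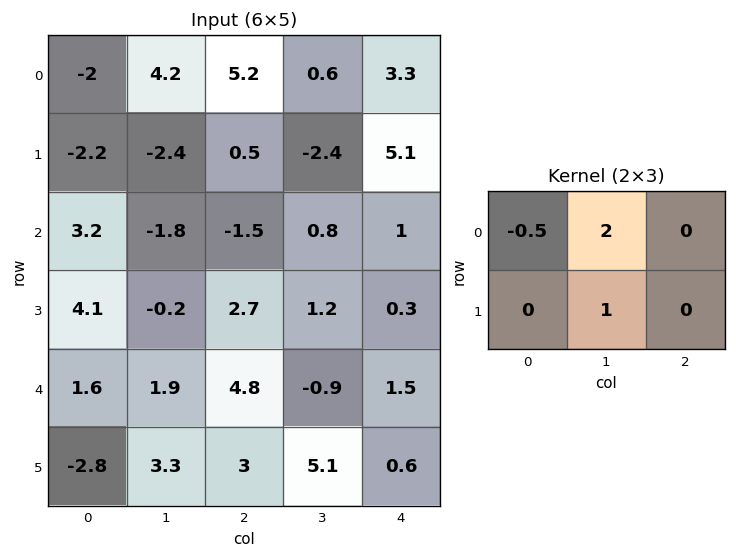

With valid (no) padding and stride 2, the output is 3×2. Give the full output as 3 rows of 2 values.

7 -3.8
-5.4 3.55
6.3 0.9

Output[0,0]: The receptive field on the input at this output position is [-2 4.2 5.2 / -2.2 -2.4 0.5]. Elementwise product with the kernel and sum: -2·-0.5 + 4.2·2 + -2.4·1.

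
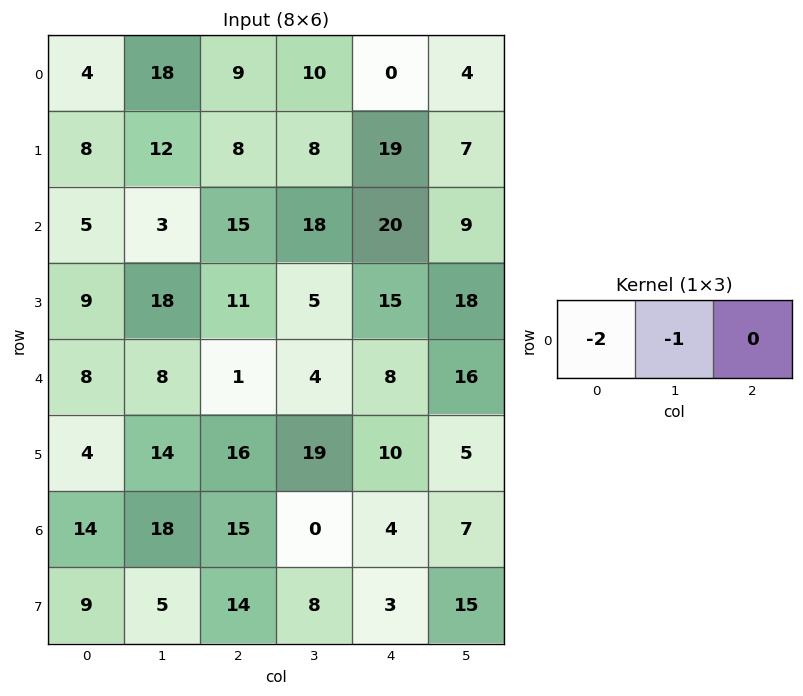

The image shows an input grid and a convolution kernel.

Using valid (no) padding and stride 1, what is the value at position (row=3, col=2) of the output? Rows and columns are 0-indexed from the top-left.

-27

The receptive field on the input at this output position is [11 5 15]. Elementwise product with the kernel and sum: 11·-2 + 5·-1.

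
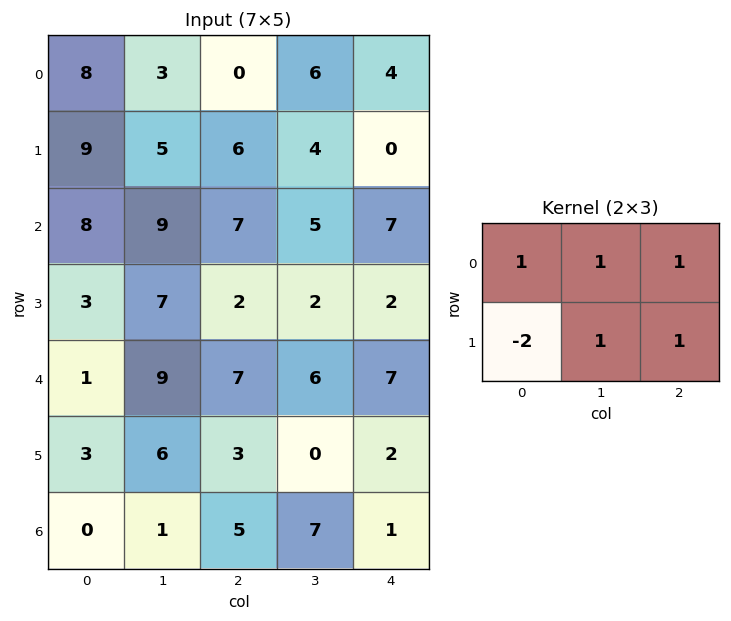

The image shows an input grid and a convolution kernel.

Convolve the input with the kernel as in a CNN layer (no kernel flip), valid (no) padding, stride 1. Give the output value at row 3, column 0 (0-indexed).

The receptive field on the input at this output position is [3 7 2 / 1 9 7]. Elementwise product with the kernel and sum: 3·1 + 7·1 + 2·1 + 1·-2 + 9·1 + 7·1.

26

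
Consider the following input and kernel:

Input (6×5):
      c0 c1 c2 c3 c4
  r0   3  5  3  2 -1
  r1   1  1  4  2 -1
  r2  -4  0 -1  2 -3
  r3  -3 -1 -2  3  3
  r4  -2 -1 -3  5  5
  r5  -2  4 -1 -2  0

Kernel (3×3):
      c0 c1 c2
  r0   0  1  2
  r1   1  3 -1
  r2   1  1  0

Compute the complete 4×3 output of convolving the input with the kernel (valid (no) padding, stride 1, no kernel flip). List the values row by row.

7 17 12
2 0 9
-9 -11 2
-5 -8 13

Output[0,0]: The receptive field on the input at this output position is [3 5 3 / 1 1 4 / -4 0 -1]. Elementwise product with the kernel and sum: 5·1 + 3·2 + 1·1 + 1·3 + 4·-1 + -4·1 + 0·1.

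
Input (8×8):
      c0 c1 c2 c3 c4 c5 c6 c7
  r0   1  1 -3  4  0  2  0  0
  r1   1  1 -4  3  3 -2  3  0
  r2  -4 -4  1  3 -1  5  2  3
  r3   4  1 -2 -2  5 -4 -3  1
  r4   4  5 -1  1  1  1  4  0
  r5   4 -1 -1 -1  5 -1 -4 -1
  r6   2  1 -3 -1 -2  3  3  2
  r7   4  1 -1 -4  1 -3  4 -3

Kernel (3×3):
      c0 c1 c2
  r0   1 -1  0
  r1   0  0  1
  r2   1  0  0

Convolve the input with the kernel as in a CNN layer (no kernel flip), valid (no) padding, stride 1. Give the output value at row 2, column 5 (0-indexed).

5

The receptive field on the input at this output position is [5 2 3 / -4 -3 1 / 1 4 0]. Elementwise product with the kernel and sum: 5·1 + 2·-1 + 1·1 + 1·1.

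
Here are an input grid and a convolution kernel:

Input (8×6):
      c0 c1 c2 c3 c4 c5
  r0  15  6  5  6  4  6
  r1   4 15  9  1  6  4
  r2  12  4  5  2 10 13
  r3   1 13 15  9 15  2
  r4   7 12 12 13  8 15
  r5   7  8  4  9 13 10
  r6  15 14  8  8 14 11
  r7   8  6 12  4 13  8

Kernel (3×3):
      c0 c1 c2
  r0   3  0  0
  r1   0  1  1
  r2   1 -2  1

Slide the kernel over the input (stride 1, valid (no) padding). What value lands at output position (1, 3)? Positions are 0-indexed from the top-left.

The receptive field on the input at this output position is [1 6 4 / 2 10 13 / 9 15 2]. Elementwise product with the kernel and sum: 1·3 + 10·1 + 13·1 + 9·1 + 15·-2 + 2·1.

7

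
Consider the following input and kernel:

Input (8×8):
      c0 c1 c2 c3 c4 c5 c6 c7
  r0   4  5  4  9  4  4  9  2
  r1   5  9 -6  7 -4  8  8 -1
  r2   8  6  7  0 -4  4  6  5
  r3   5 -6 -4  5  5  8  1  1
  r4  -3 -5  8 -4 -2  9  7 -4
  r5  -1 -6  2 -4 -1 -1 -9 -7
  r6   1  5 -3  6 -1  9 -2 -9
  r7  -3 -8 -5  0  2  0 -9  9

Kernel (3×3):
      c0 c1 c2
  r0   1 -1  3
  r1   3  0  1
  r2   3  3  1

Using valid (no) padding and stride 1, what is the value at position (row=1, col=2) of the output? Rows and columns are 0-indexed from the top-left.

The receptive field on the input at this output position is [-6 7 -4 / 7 0 -4 / -4 5 5]. Elementwise product with the kernel and sum: -6·1 + 7·-1 + -4·3 + 7·3 + -4·1 + -4·3 + 5·3 + 5·1.

0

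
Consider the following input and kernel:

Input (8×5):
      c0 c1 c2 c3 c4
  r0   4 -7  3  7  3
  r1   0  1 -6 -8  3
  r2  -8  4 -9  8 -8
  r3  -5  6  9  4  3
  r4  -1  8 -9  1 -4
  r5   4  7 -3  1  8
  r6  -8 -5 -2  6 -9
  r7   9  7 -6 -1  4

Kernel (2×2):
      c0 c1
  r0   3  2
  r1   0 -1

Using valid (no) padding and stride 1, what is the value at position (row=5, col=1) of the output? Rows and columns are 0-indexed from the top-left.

17

The receptive field on the input at this output position is [7 -3 / -5 -2]. Elementwise product with the kernel and sum: 7·3 + -3·2 + -2·-1.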